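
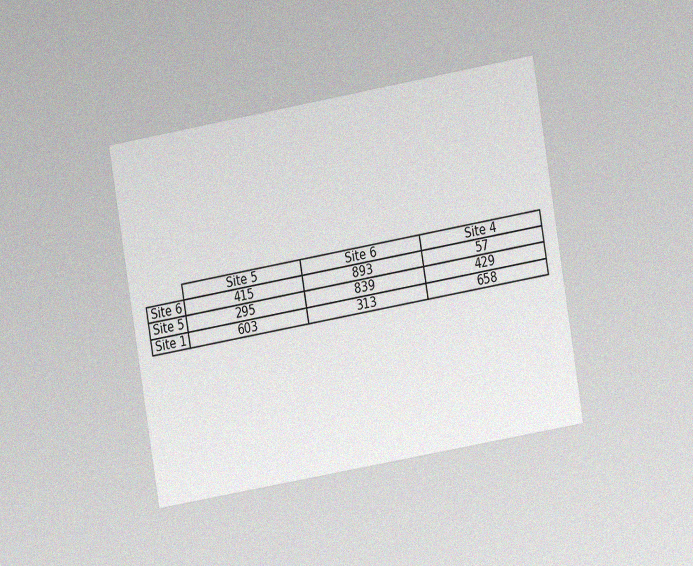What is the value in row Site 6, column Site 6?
893

The chart is tilted about 10° counter-clockwise and viewed at a slight angle, with some photo noise. The (Site 6, Site 6) cell reads 893.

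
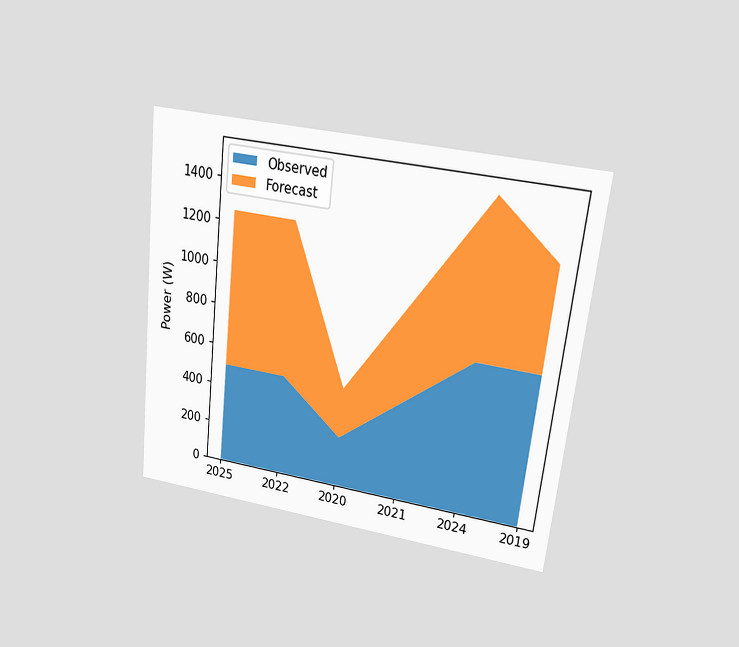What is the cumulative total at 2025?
The chart is tilted about 6° clockwise and viewed at a slight angle. The stacked total at 2025 reaches 1250W.

1250W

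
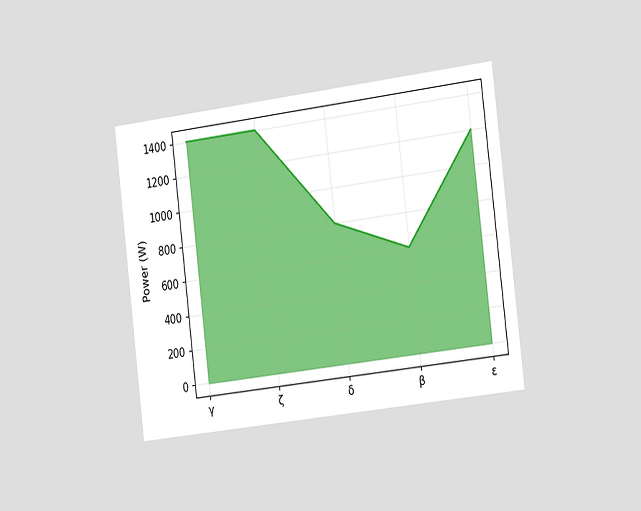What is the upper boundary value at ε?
The chart is tilted about 7° counter-clockwise and viewed slightly from the right. At ε the upper boundary is at 1200W.

1200W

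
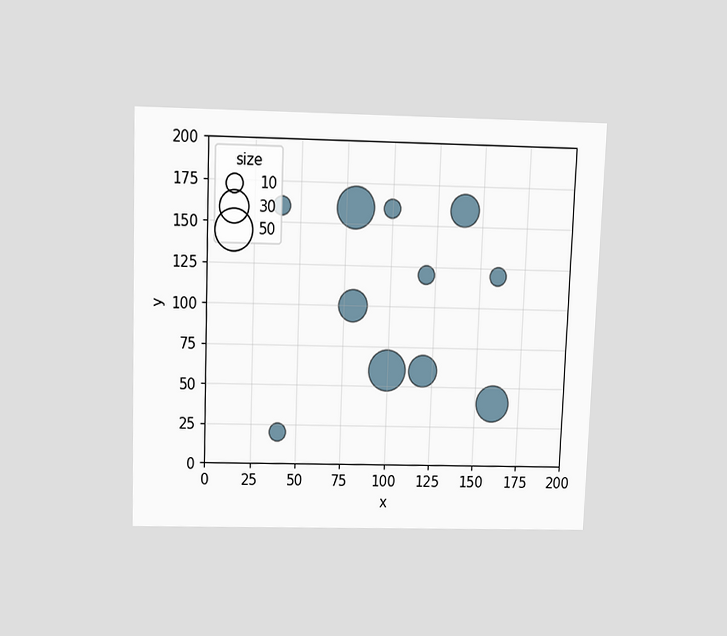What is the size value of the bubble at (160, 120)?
The chart is tilted about 2° clockwise and viewed slightly from above. Matching the bubble at (160, 120) against the size legend gives 10.

10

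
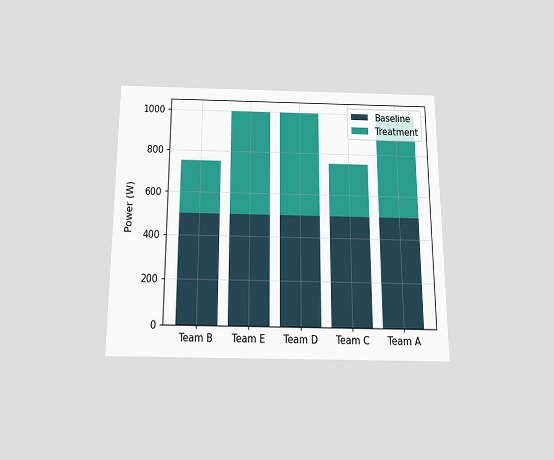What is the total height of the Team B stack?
750W

The chart is viewed slightly from below. The Team B stack's top reaches 750W on the y-axis.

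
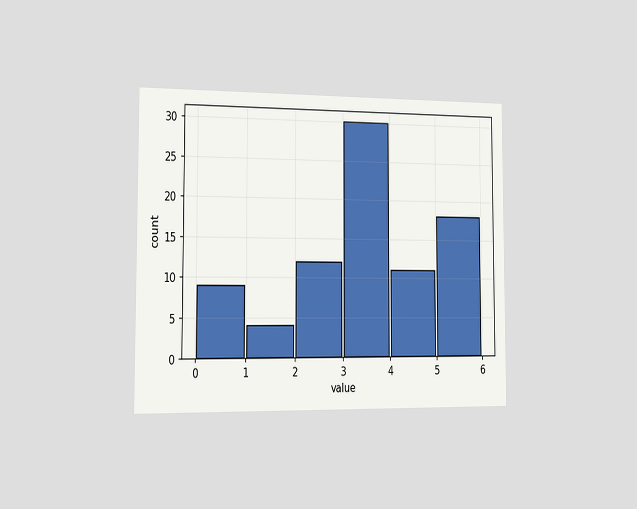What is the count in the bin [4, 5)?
The chart is viewed slightly from the left. The [4, 5) bin has height 11.

11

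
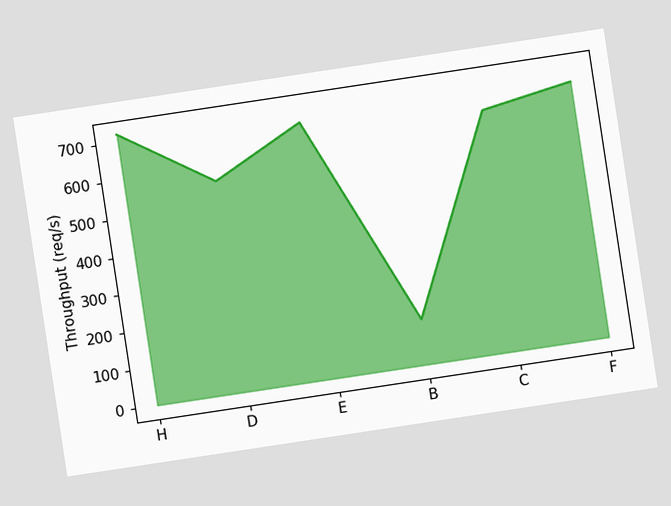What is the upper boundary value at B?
The chart is tilted about 9° counter-clockwise. At B the upper boundary is at 120req/s.

120req/s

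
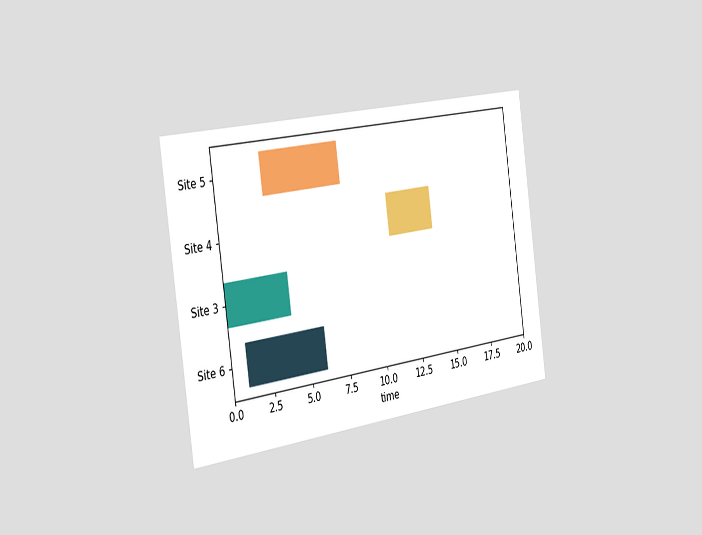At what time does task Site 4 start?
The chart is tilted about 8° counter-clockwise and viewed slightly from the left. The Site 4 bar begins at t=11.

11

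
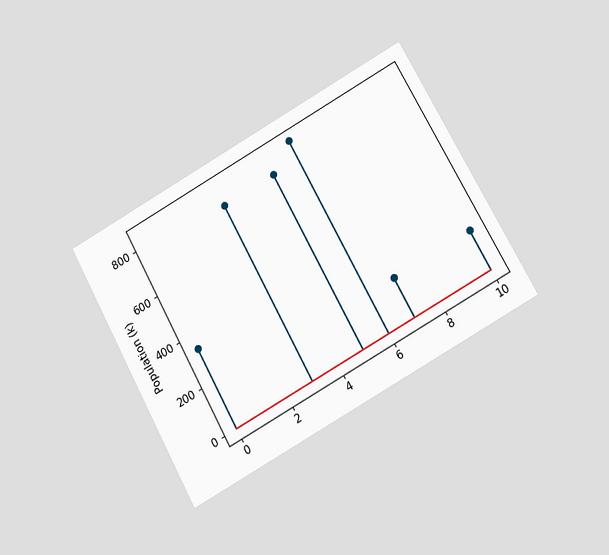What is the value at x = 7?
170k

The chart is tilted about 29° counter-clockwise and viewed at a slight angle. The stem at x=7 reaches 170k.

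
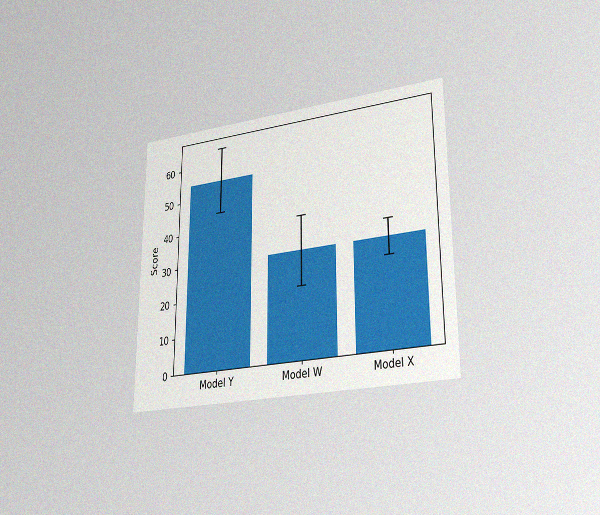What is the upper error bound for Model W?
The chart is viewed at a slight angle, with some photo noise. The Model W bar's upper whisker reaches 40.

40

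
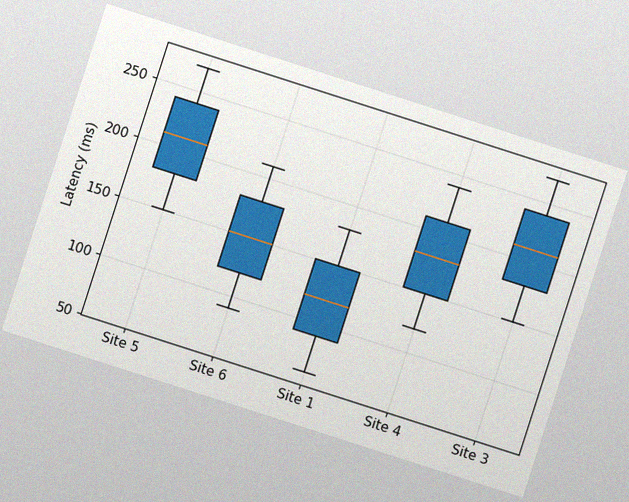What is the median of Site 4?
180ms

The chart is tilted about 18° clockwise, with some photo noise. The median line in the Site 4 box sits at 180ms.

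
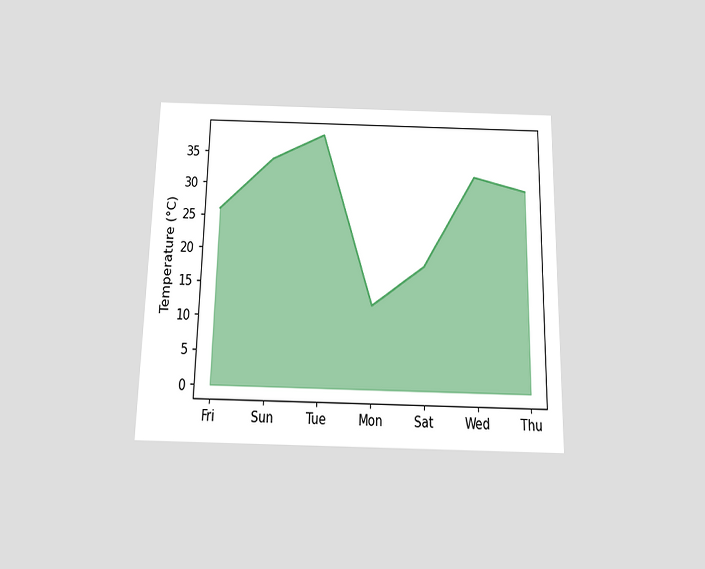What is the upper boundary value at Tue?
The chart is viewed slightly from below. At Tue the upper boundary is at 38°C.

38°C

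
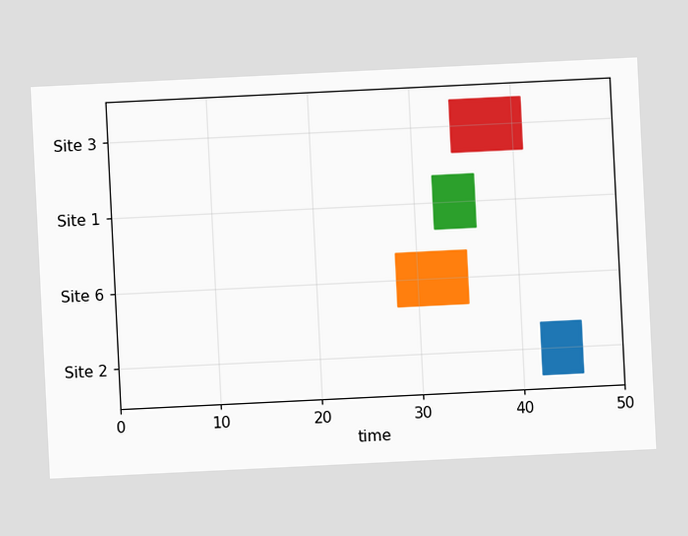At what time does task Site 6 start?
28

The chart is tilted about 3° counter-clockwise. The Site 6 bar begins at t=28.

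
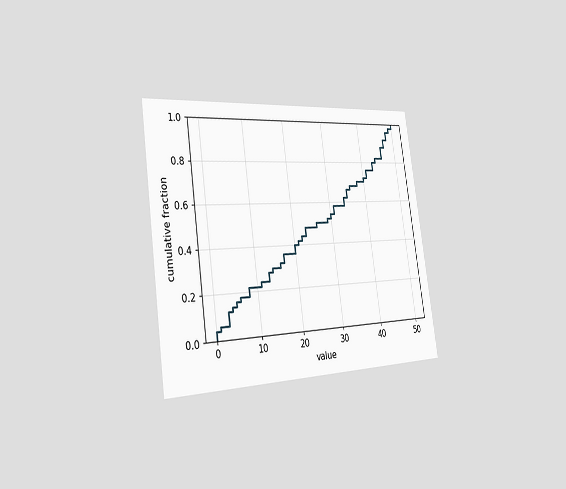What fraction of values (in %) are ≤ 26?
The chart is tilted about 8° counter-clockwise and viewed slightly from the left. At x=26 the ECDF step is at 50%.

50%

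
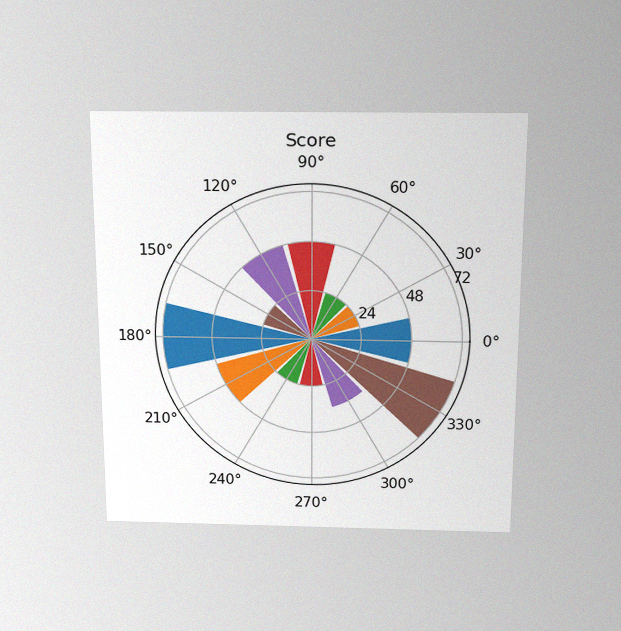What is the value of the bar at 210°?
48

The chart is viewed slightly from above, with some photo noise. The bar at 210° reaches 48 on the radial axis.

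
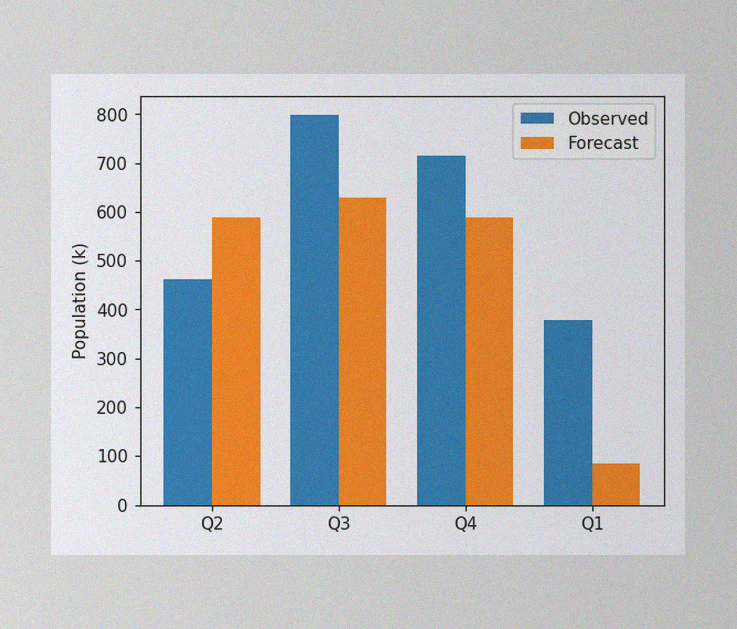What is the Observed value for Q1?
The image has some photo noise and uneven lighting. The Observed bar at Q1 reaches 378k on the y-axis.

378k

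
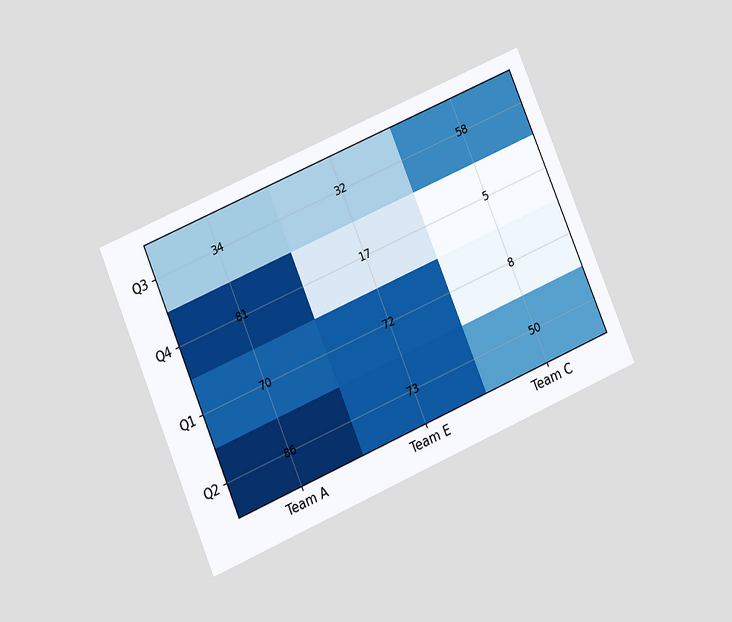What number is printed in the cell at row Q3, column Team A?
The chart is tilted about 23° counter-clockwise and viewed at a slight angle. The (Q3, Team A) cell reads 34.

34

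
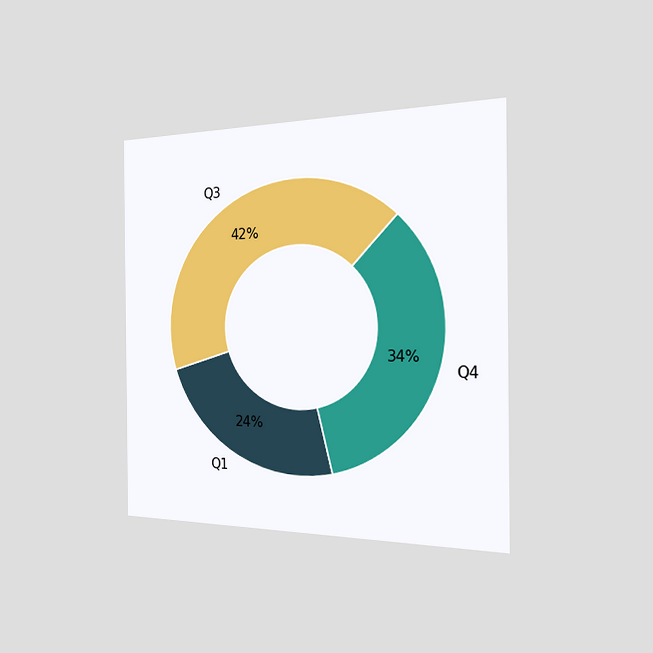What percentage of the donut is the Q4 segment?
34%

The chart is viewed slightly from the right. The Q4 segment takes up 34% of the ring.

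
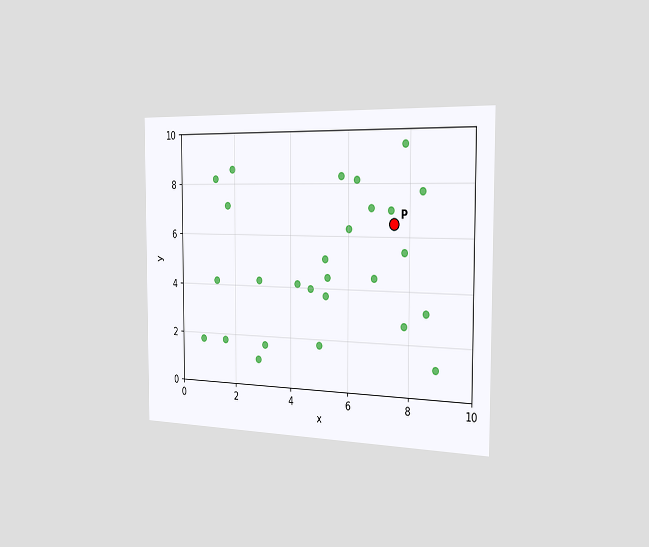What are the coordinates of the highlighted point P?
(7.5, 6.5)

The chart is viewed slightly from the right. Following the gridlines from P to each axis, P sits at (7.5, 6.5).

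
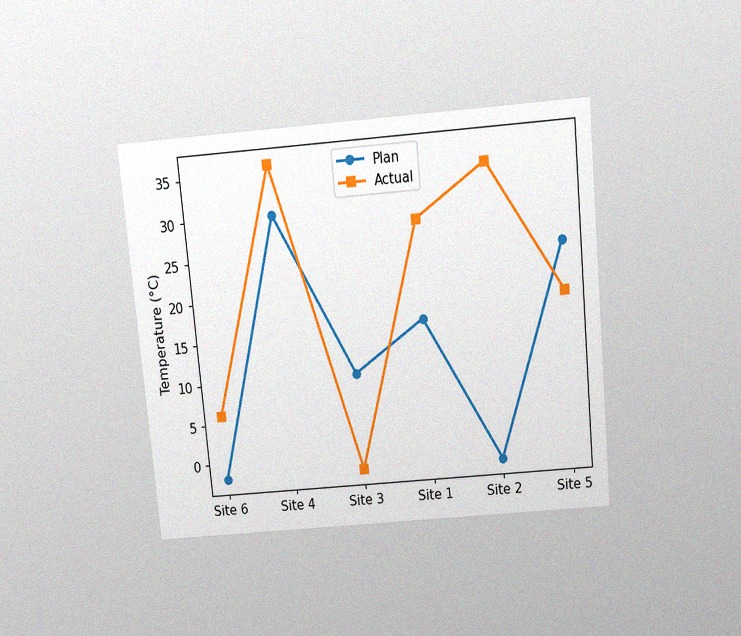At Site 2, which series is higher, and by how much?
The chart is tilted about 5° counter-clockwise and viewed slightly from above, with some photo noise. At Site 2, Actual sits above the other line by 36°C.

Actual, by 36°C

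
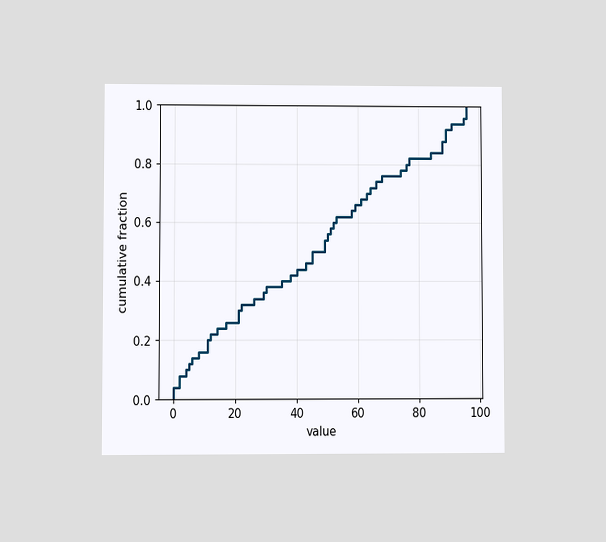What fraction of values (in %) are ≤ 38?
The chart is viewed at a slight angle. At x=38 the ECDF step is at 42%.

42%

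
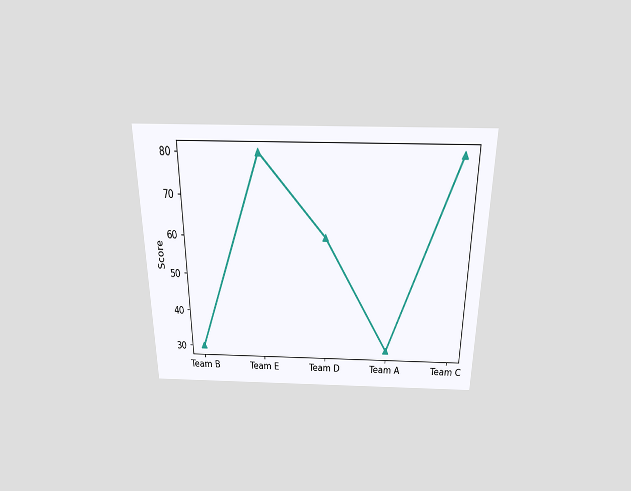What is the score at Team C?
80

The chart is viewed slightly from above. At Team C, the line is at 80.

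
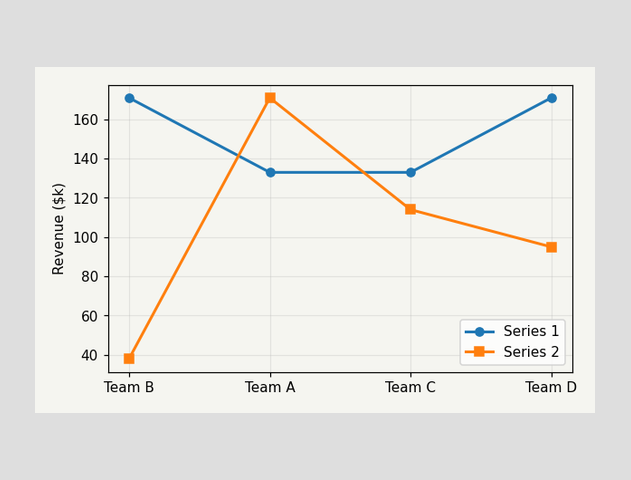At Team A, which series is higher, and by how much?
Series 2, by $38k

At Team A, Series 2 sits above the other line by $38k.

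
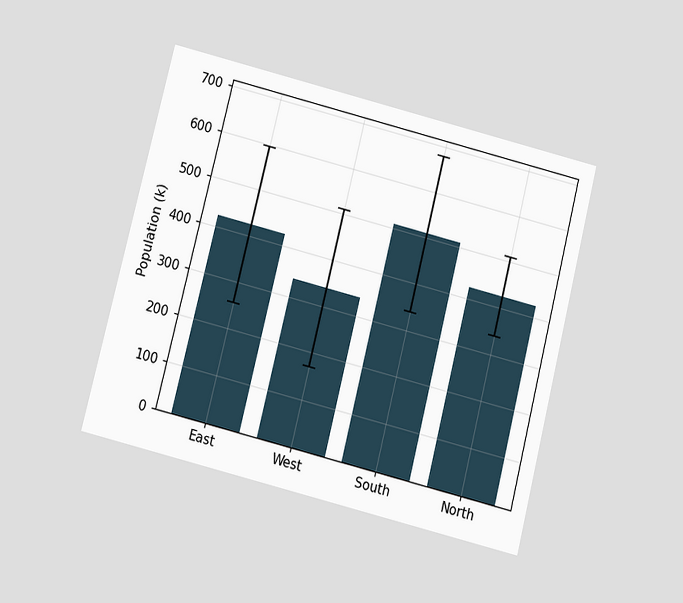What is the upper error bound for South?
680k

The chart is tilted about 14° clockwise and viewed slightly from below. The South bar's upper whisker reaches 680k.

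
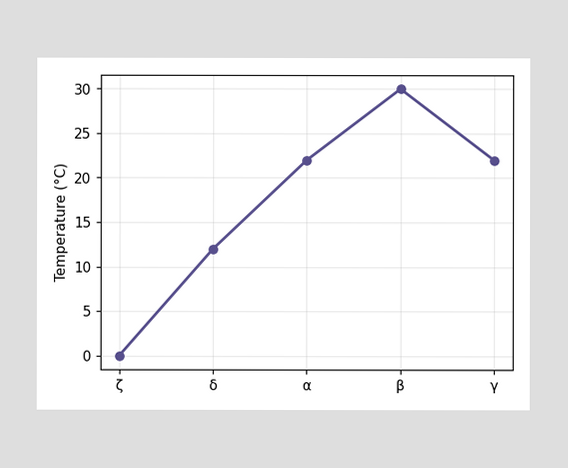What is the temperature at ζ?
At ζ, the line is at 0°C.

0°C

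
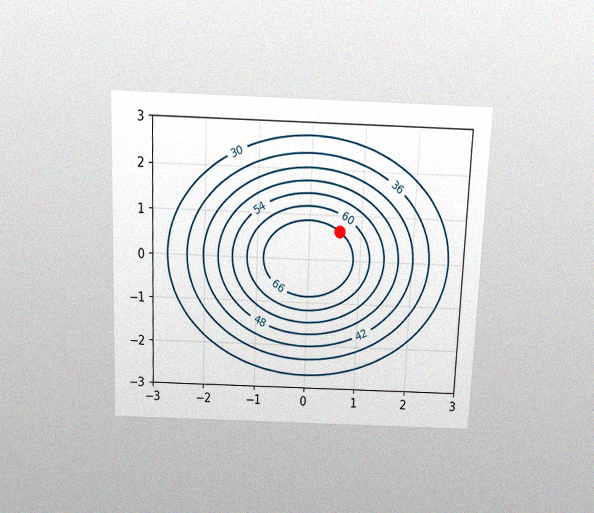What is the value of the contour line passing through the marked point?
66

The chart is tilted about 2° clockwise and viewed slightly from above, with some photo noise. The marked point sits on the contour labelled 66.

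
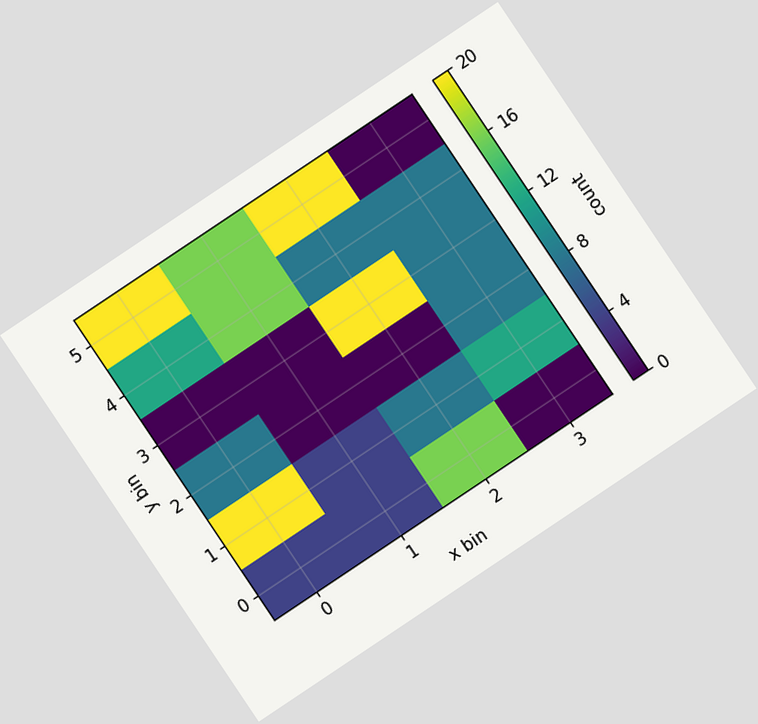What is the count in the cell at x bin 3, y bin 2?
The chart is tilted about 34° counter-clockwise. Matching the cell (3, 2) against the colorbar gives 8.

8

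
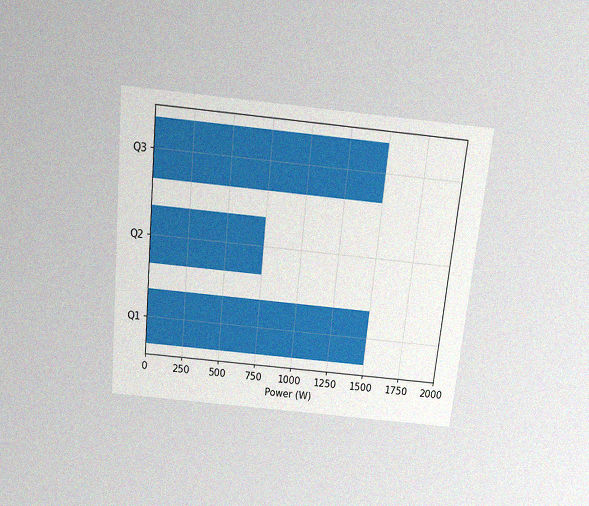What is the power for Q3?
The chart is tilted about 6° clockwise and viewed slightly from above, with some photo noise. Reading along the chart's x-axis, the Q3 bar reaches 1500W.

1500W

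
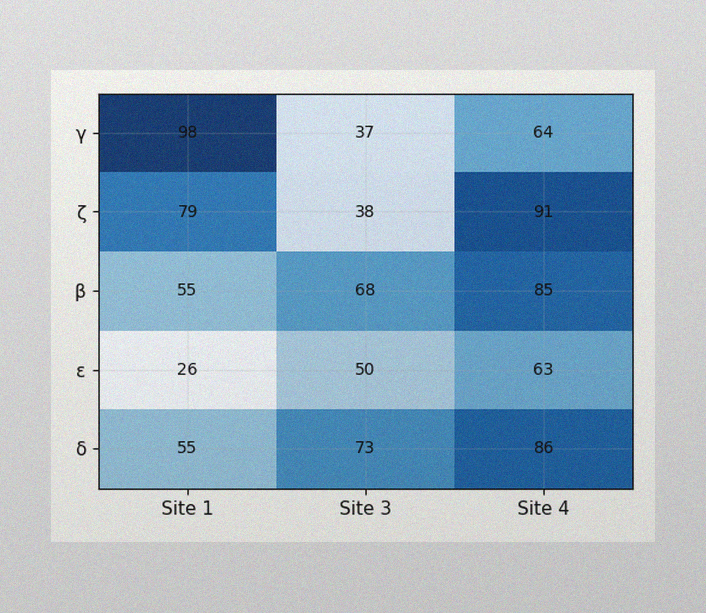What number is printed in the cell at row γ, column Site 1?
The image has some photo noise and uneven lighting. The (γ, Site 1) cell reads 98.

98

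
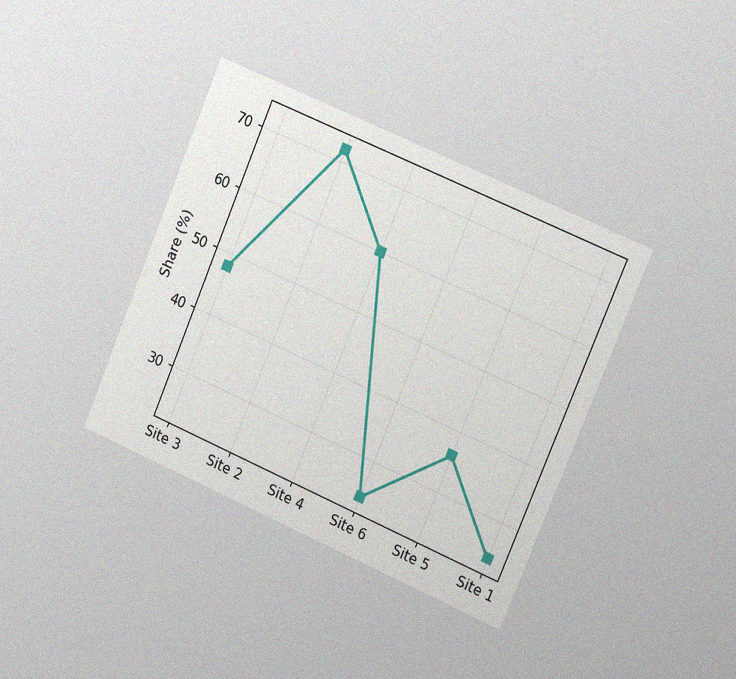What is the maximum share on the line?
The chart is tilted about 23° clockwise and viewed slightly from the right, with some photo noise. The highest point is at Site 2, and reading across to the y-axis gives 72%.

72%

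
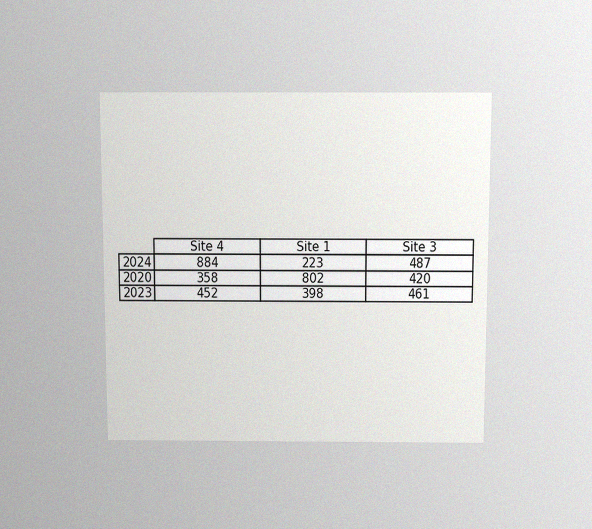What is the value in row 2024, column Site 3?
The chart is viewed slightly from above, with some photo noise. The (2024, Site 3) cell reads 487.

487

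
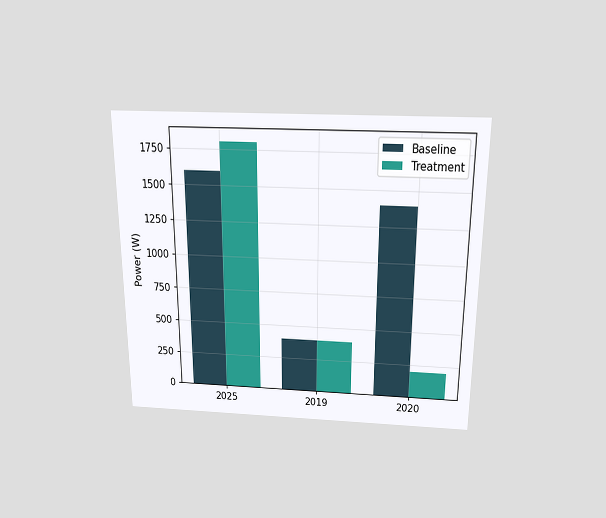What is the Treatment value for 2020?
The chart is viewed slightly from above. The Treatment bar at 2020 reaches 200W on the y-axis.

200W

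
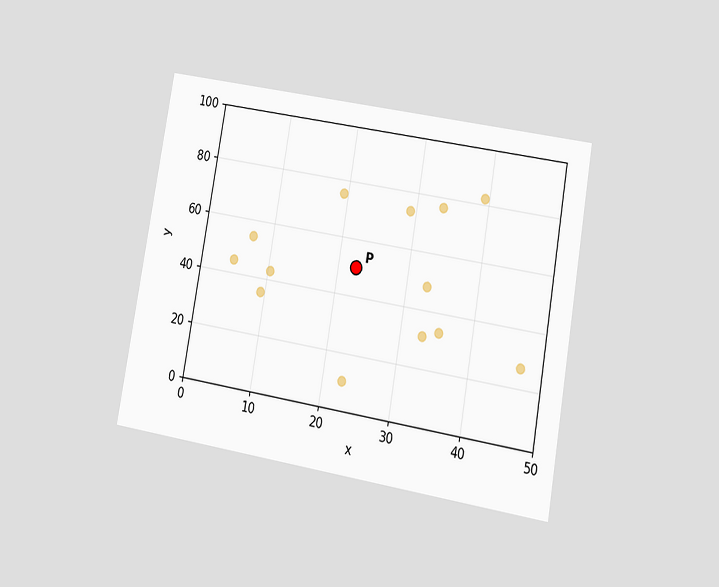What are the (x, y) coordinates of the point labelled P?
(22.5, 50)

The chart is tilted about 10° clockwise and viewed at a slight angle. Following the gridlines from P to each axis, P sits at (22.5, 50).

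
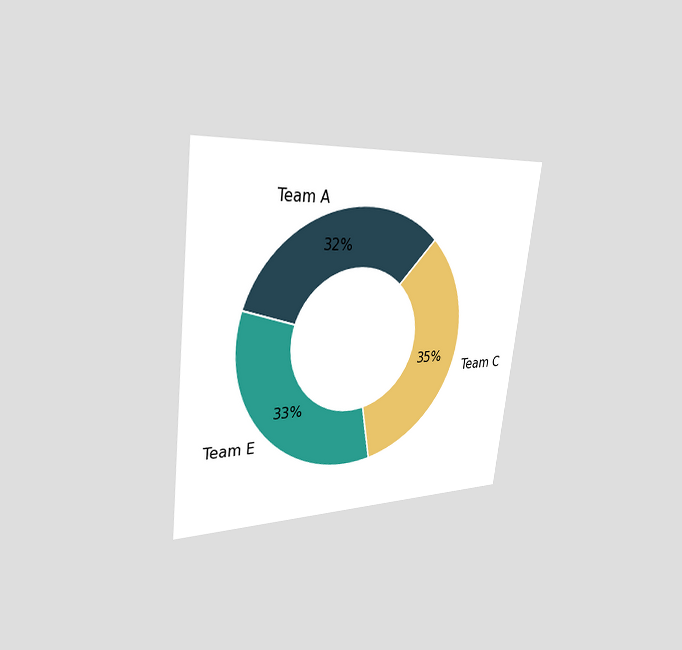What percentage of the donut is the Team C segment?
35%

The chart is tilted about 7° clockwise and viewed slightly from the left. The Team C segment takes up 35% of the ring.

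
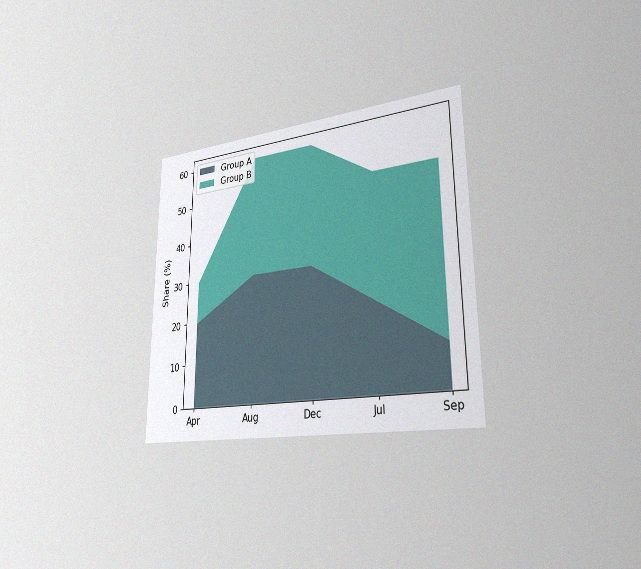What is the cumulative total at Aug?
The chart is viewed slightly from the right, with some photo noise. The stacked total at Aug reaches 60%.

60%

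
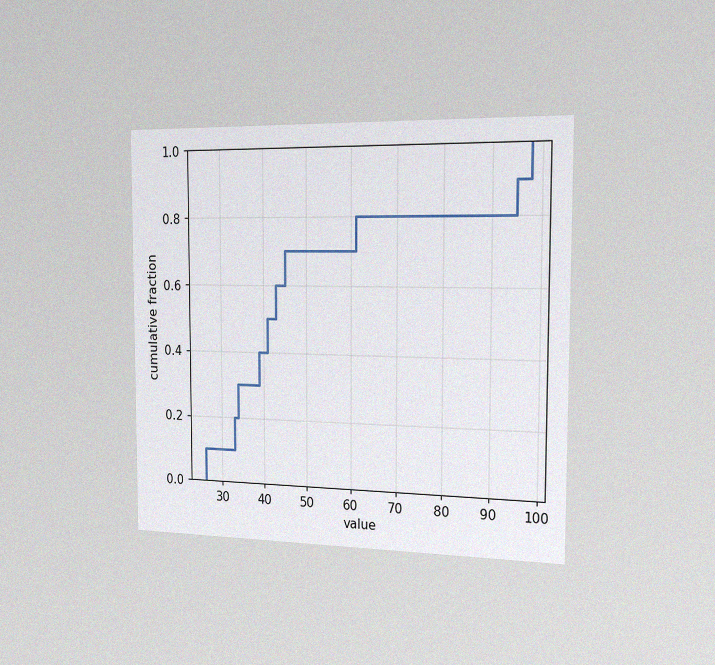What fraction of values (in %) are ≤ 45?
70%

The chart is viewed slightly from the right, with some photo noise. At x=45 the ECDF step is at 70%.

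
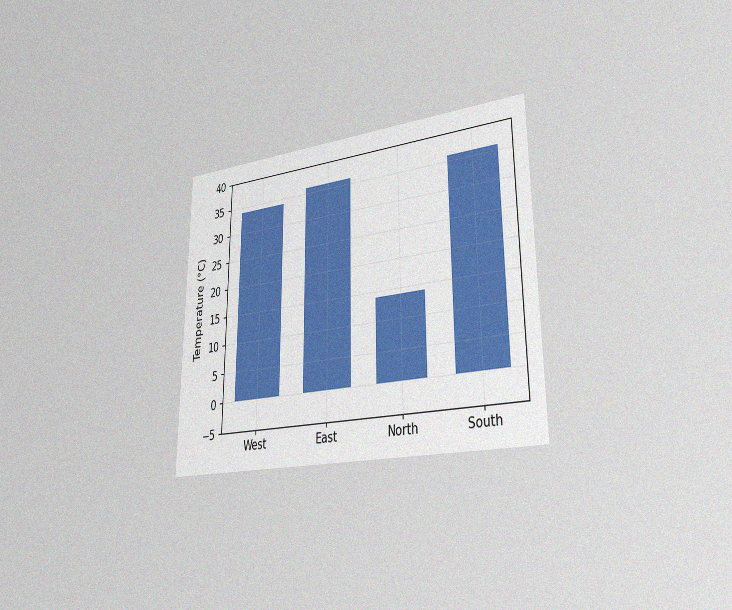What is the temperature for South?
36°C

The chart is viewed slightly from the right, with some photo noise. Reading along the chart's y-axis, the South bar reaches 36°C.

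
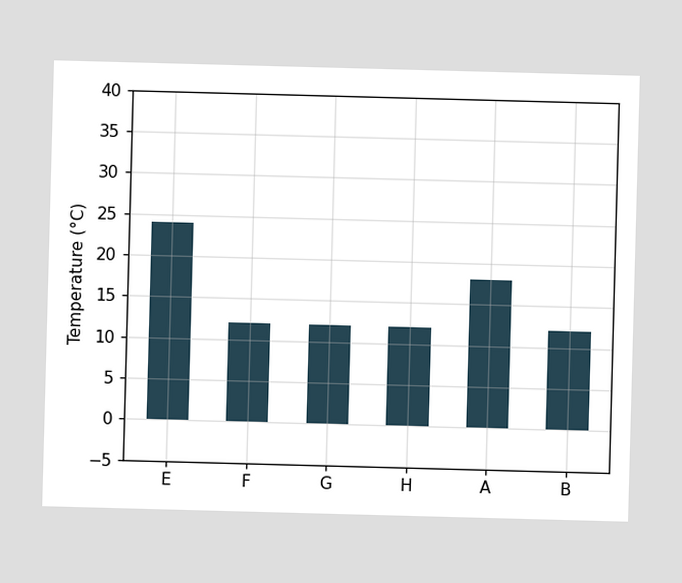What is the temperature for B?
Reading along the chart's y-axis, the B bar reaches 12°C.

12°C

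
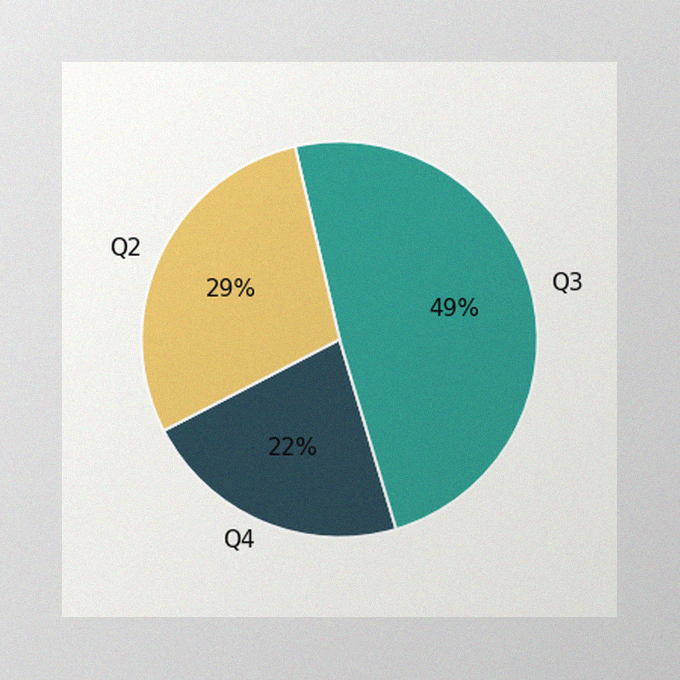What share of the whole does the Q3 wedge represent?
The image has some photo noise and uneven lighting. The Q3 slice takes up 49% of the pie.

49%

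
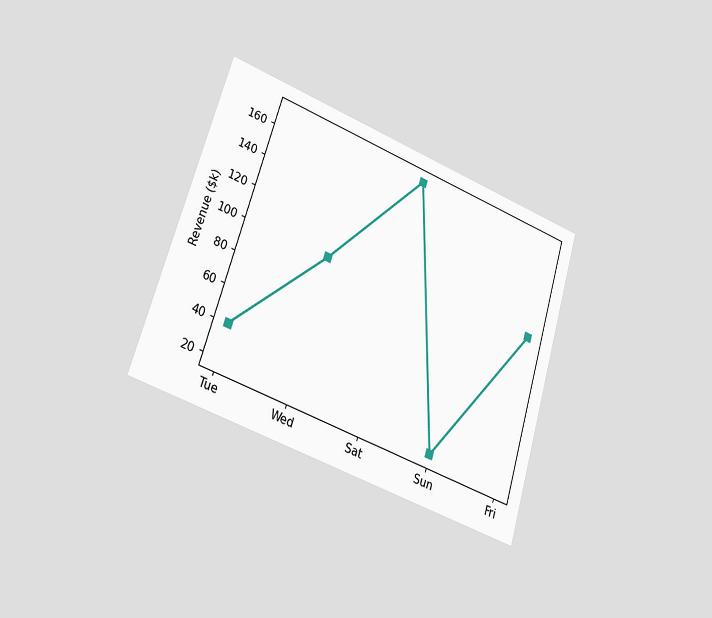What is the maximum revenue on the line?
The chart is tilted about 17° clockwise and viewed slightly from the left. The highest point is at Sat, and reading across to the y-axis gives $170k.

$170k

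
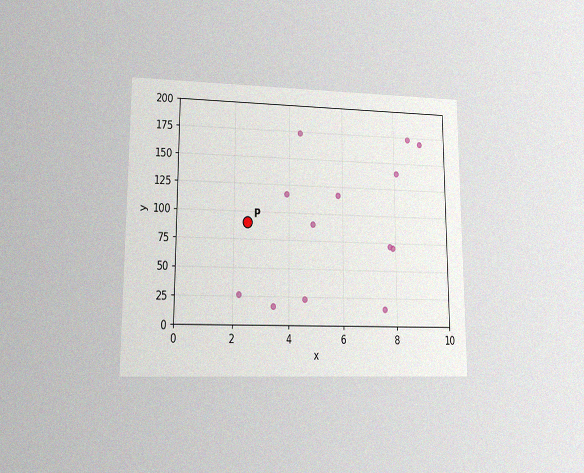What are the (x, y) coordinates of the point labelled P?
(2.5, 90)

The chart is viewed at a slight angle, with some photo noise. Following the gridlines from P to each axis, P sits at (2.5, 90).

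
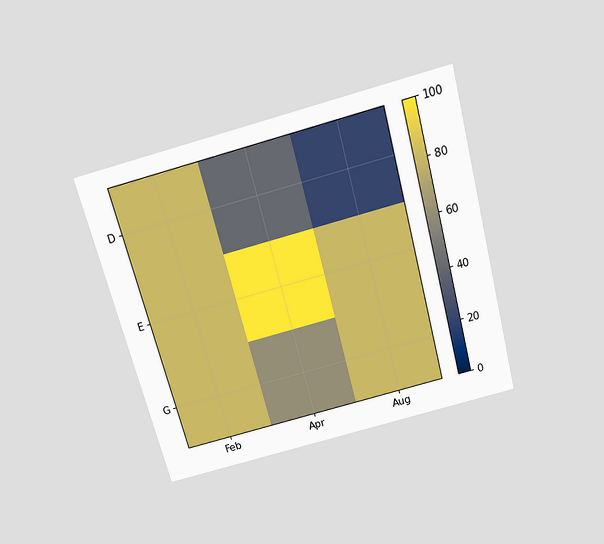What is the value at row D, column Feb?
The chart is tilted about 15° counter-clockwise and viewed slightly from above. Matching cell (D, Feb) against the colorbar gives 80.

80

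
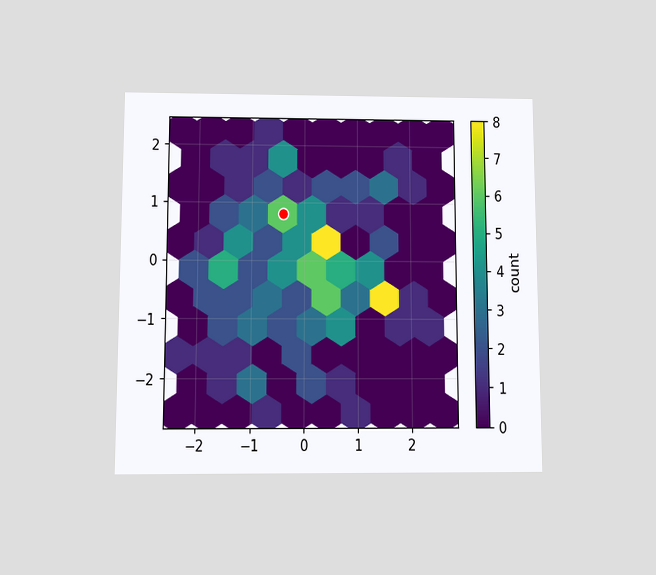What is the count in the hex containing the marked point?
6

The chart is viewed slightly from below. The marked hex reads 6 on the colorbar.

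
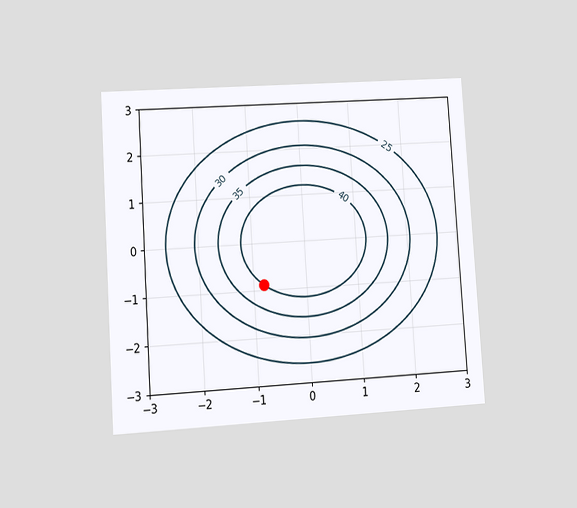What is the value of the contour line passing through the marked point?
The chart is tilted about 4° counter-clockwise and viewed at a slight angle. The marked point sits on the contour labelled 40.

40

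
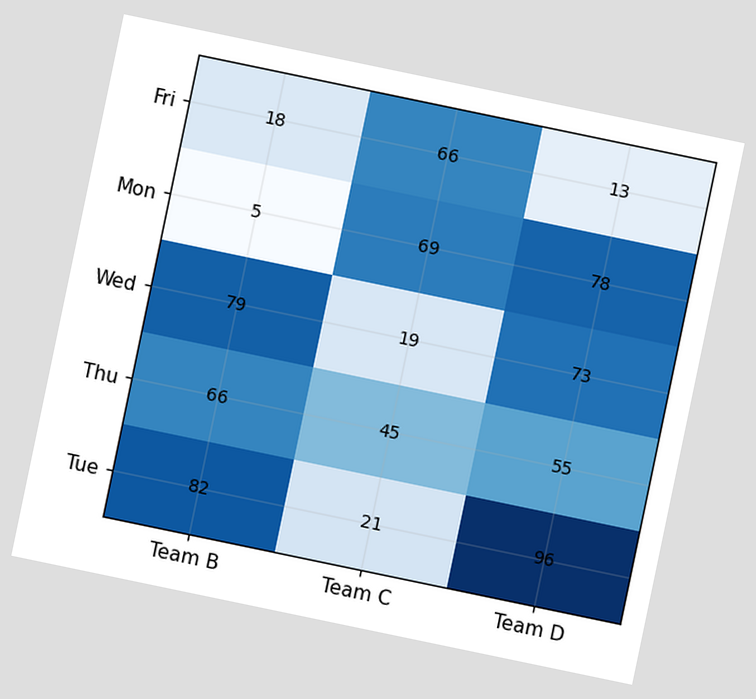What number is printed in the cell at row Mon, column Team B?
The chart is tilted about 12° clockwise. The (Mon, Team B) cell reads 5.

5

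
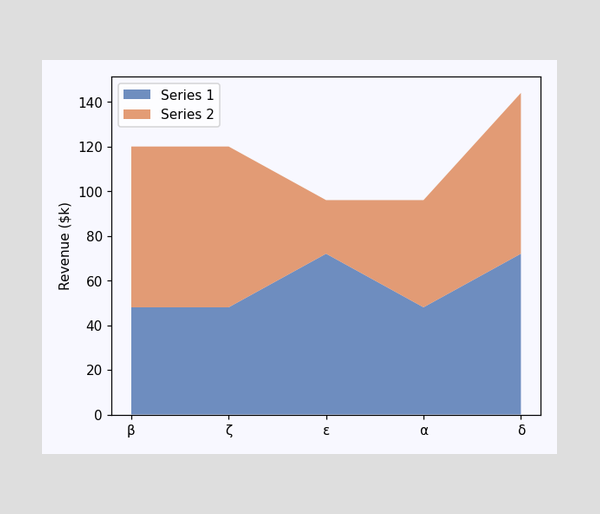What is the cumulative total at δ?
$144k

The stacked total at δ reaches $144k.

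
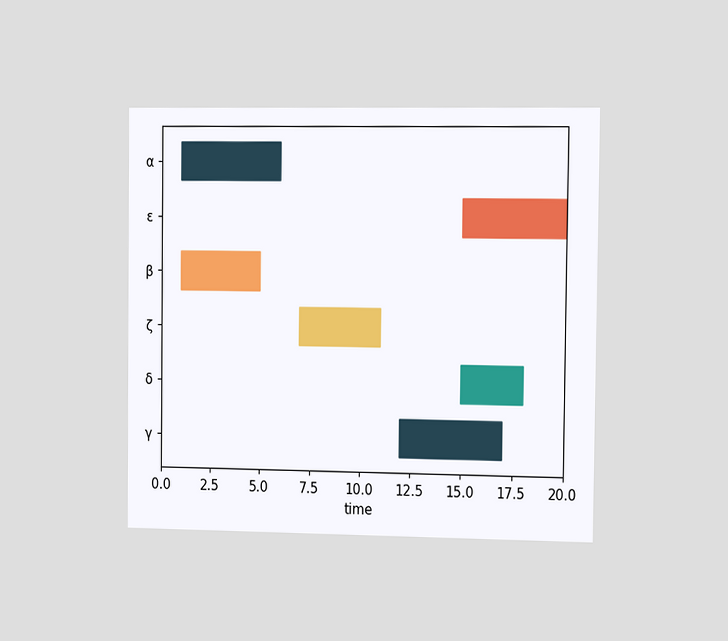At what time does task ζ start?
7

The chart is viewed slightly from the right. The ζ bar begins at t=7.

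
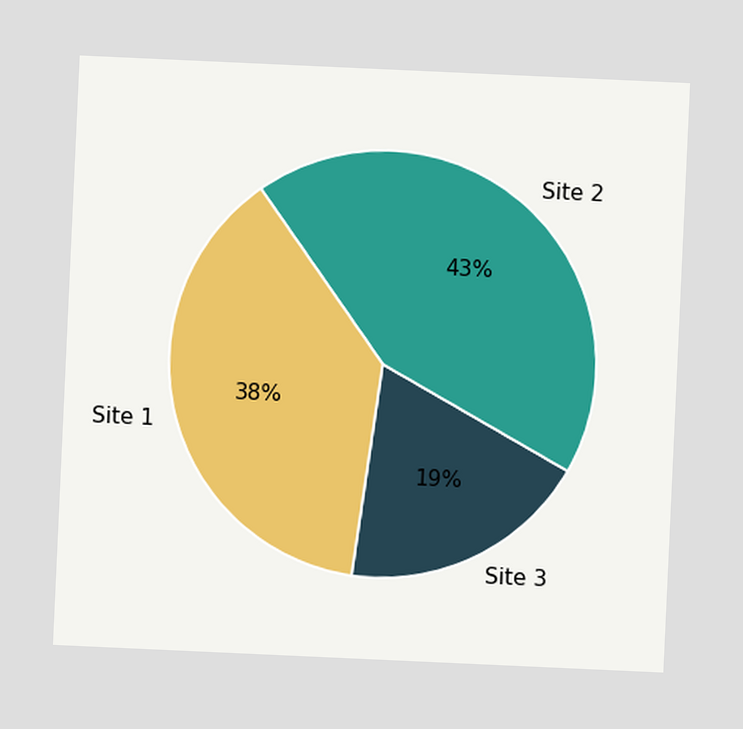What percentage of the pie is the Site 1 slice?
38%

The chart is tilted about 3° clockwise. The Site 1 slice takes up 38% of the pie.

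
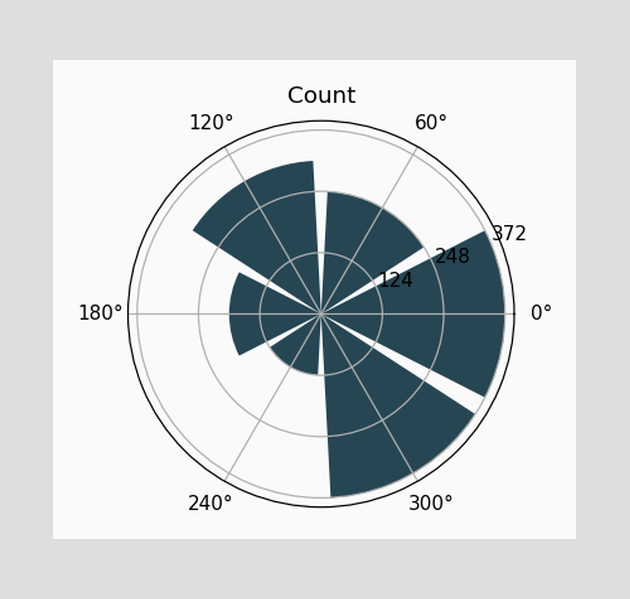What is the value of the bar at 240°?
124

The bar at 240° reaches 124 on the radial axis.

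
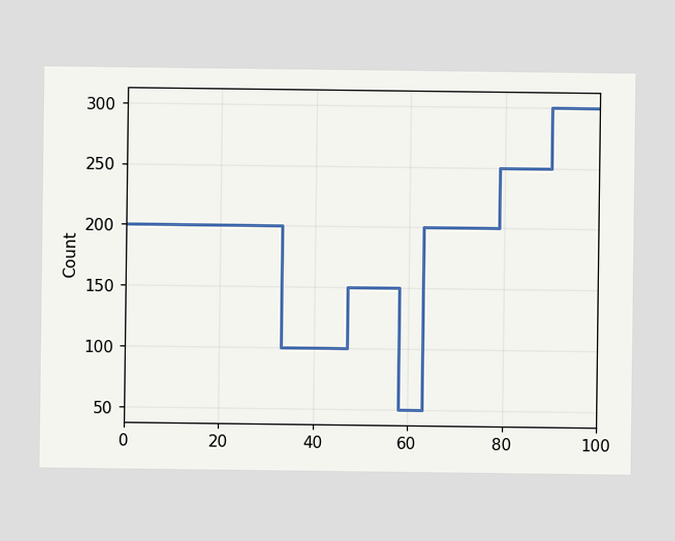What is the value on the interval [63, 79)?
200

On [63, 79) the step sits at 200.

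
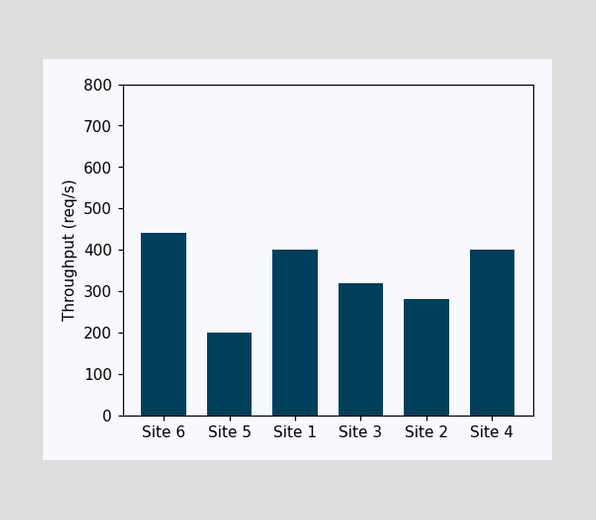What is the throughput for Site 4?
400req/s

Reading along the chart's y-axis, the Site 4 bar reaches 400req/s.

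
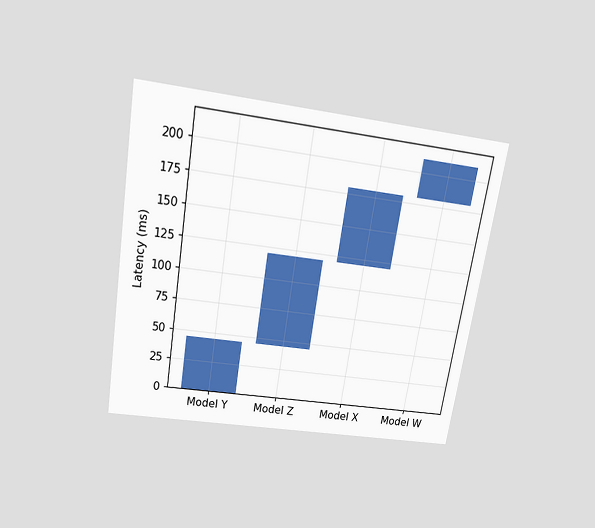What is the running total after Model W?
210ms

The chart is tilted about 9° clockwise and viewed slightly from above. After Model W the running total reaches 210ms.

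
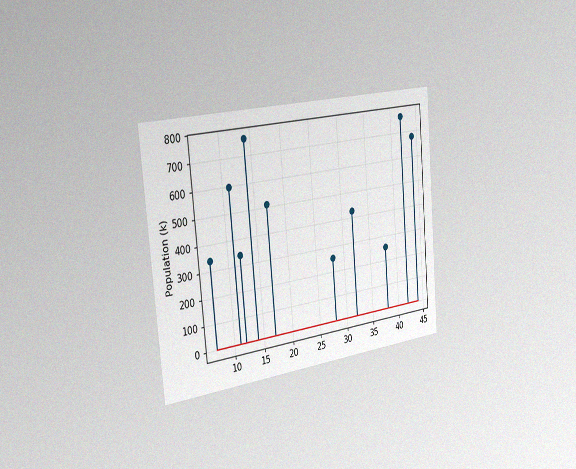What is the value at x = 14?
The chart is tilted about 5° counter-clockwise and viewed slightly from the left, with some photo noise. The stem at x=14 reaches 765k.

765k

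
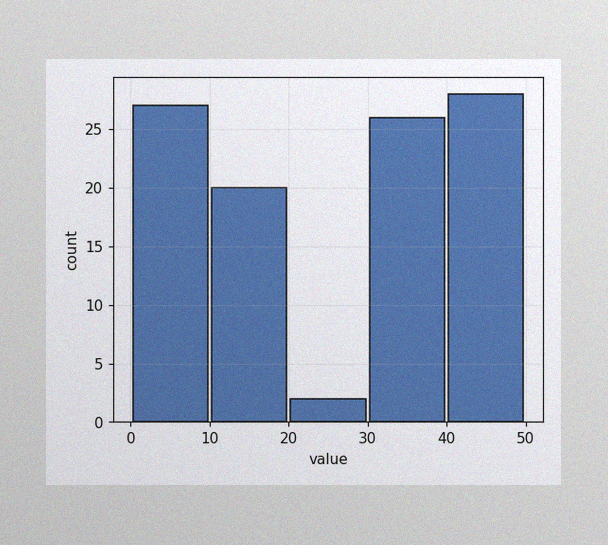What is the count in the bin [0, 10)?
The image has some photo noise and uneven lighting. The [0, 10) bin has height 27.

27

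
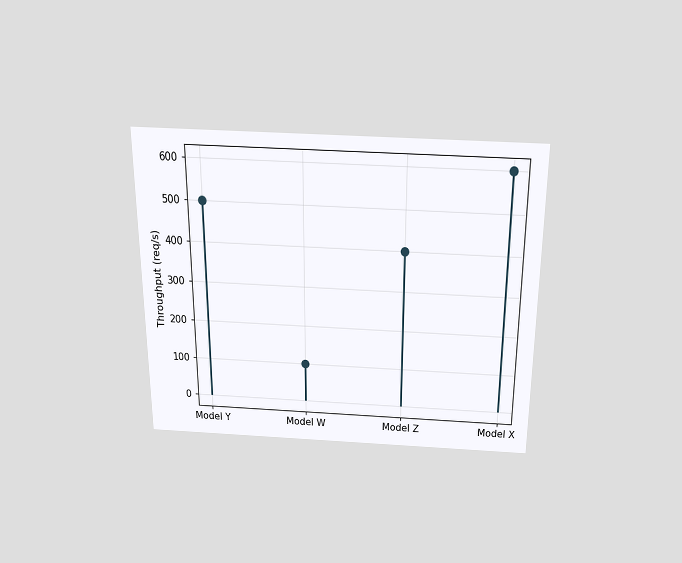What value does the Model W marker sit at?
100req/s

The chart is viewed slightly from above. The Model W marker sits at 100req/s.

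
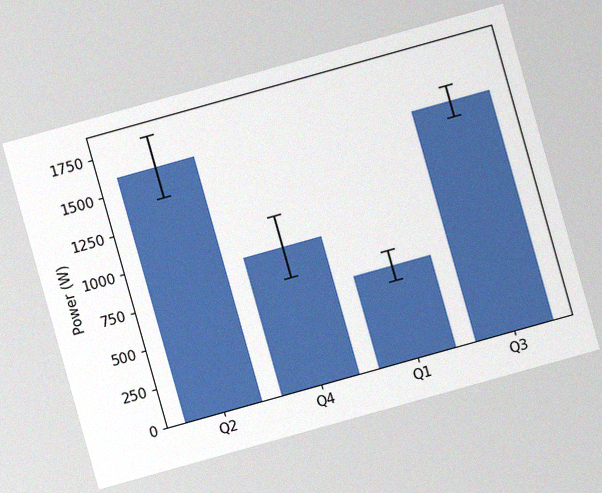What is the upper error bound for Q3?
The chart is tilted about 16° counter-clockwise, with some photo noise. The Q3 bar's upper whisker reaches 1600W.

1600W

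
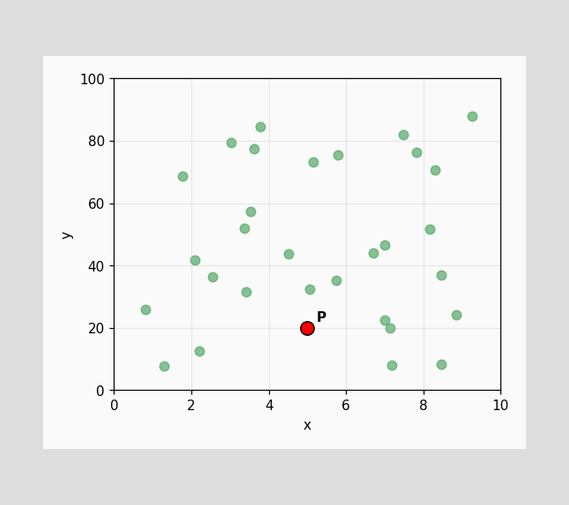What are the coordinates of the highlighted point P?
Following the gridlines from P to each axis, P sits at (5, 20).

(5, 20)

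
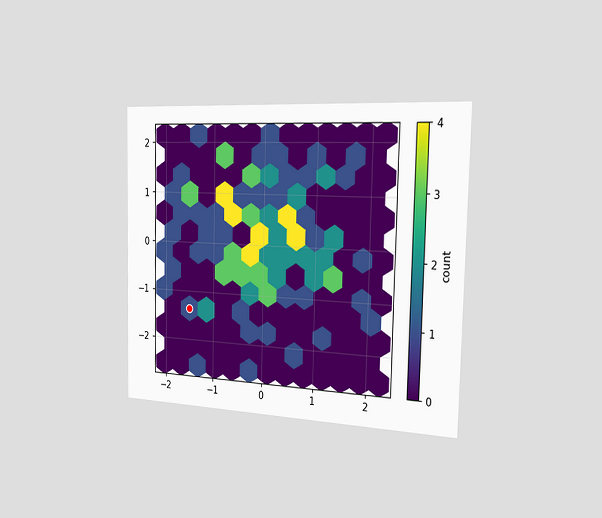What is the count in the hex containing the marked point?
1

The chart is viewed slightly from the right. The marked hex reads 1 on the colorbar.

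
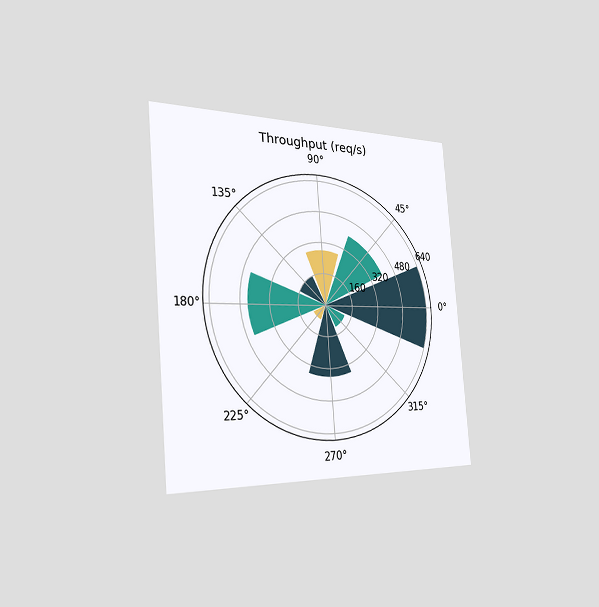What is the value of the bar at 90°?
280req/s

The chart is tilted about 5° counter-clockwise and viewed slightly from the left. The bar at 90° reaches 280req/s on the radial axis.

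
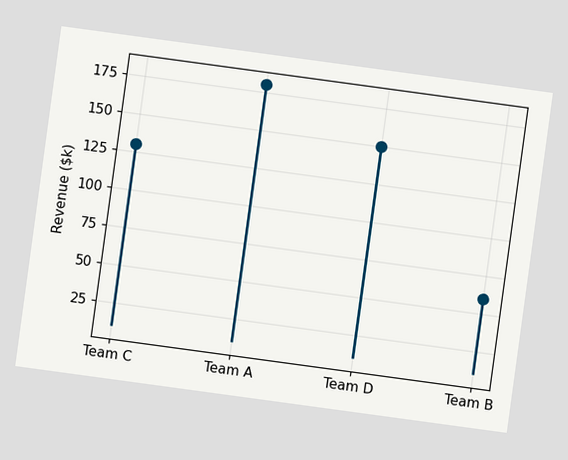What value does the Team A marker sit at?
The chart is tilted about 8° clockwise. The Team A marker sits at $180k.

$180k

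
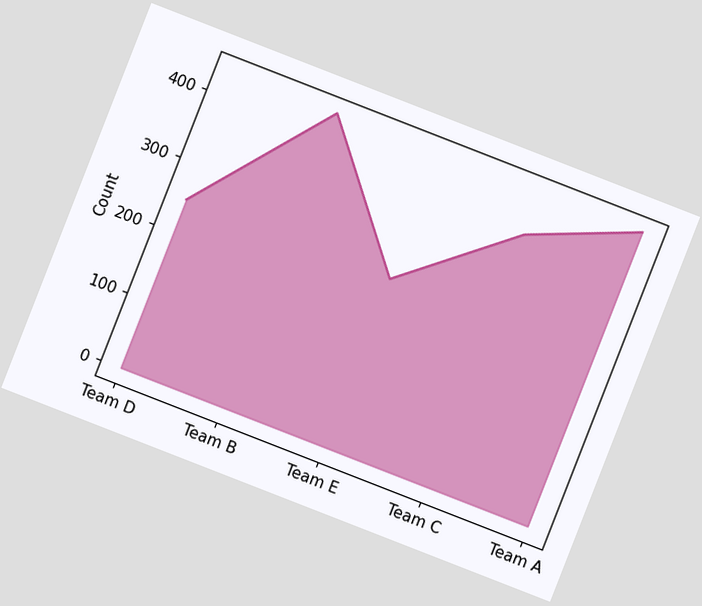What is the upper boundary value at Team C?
372

The chart is tilted about 21° clockwise. At Team C the upper boundary is at 372.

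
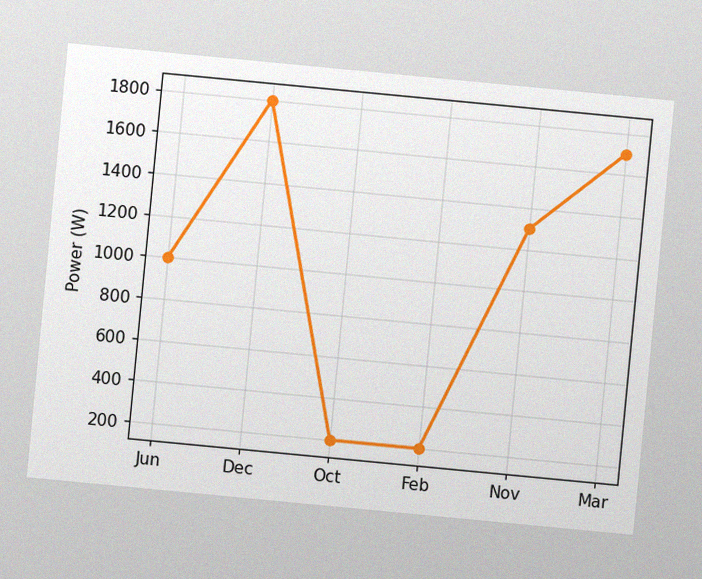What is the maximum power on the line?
The chart is tilted about 5° clockwise, with some photo noise. The highest point is at Dec, and reading across to the y-axis gives 1800W.

1800W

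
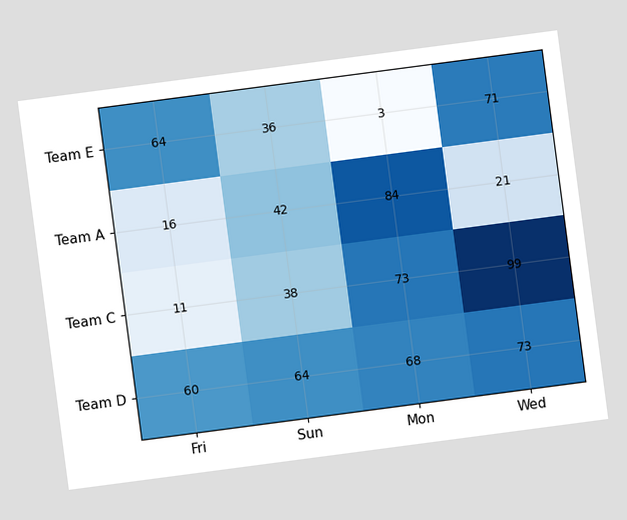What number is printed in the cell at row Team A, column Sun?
42

The chart is tilted about 7° counter-clockwise. The (Team A, Sun) cell reads 42.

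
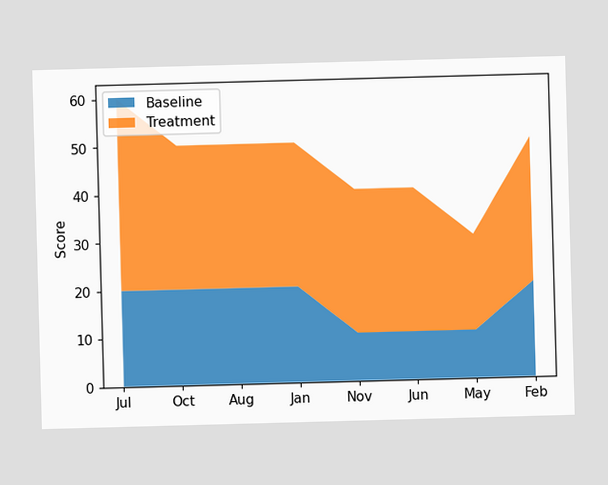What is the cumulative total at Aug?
50

The stacked total at Aug reaches 50.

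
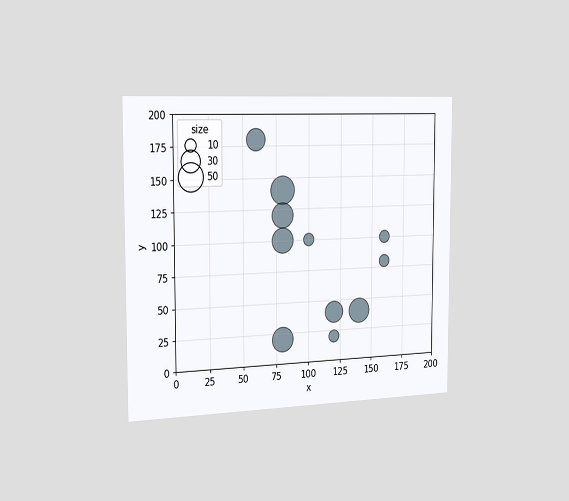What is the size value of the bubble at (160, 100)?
10

The chart is viewed slightly from the left. Matching the bubble at (160, 100) against the size legend gives 10.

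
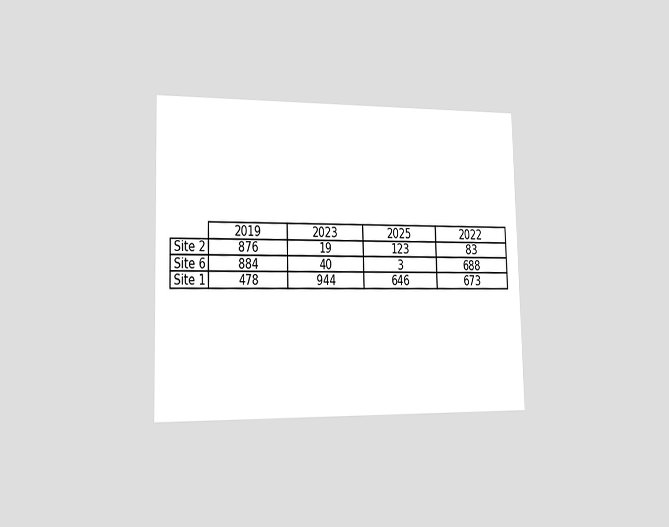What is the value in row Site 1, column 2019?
478

The chart is viewed slightly from the left. The (Site 1, 2019) cell reads 478.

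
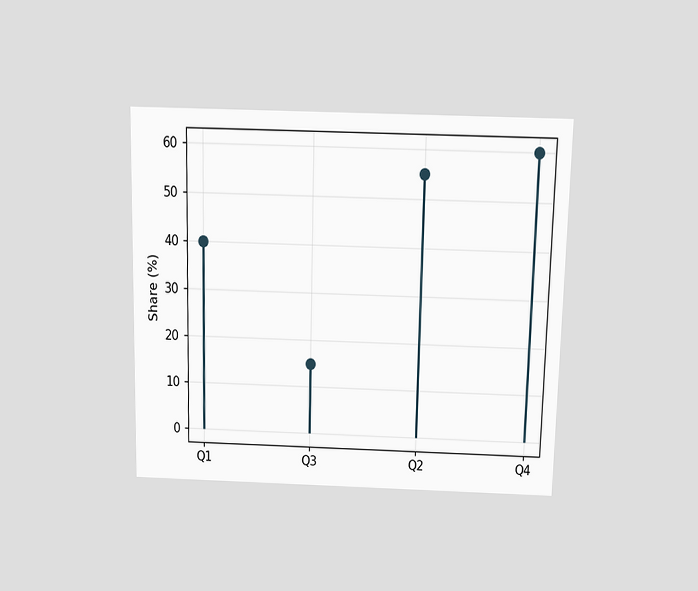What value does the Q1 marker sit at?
The chart is viewed slightly from above. The Q1 marker sits at 40%.

40%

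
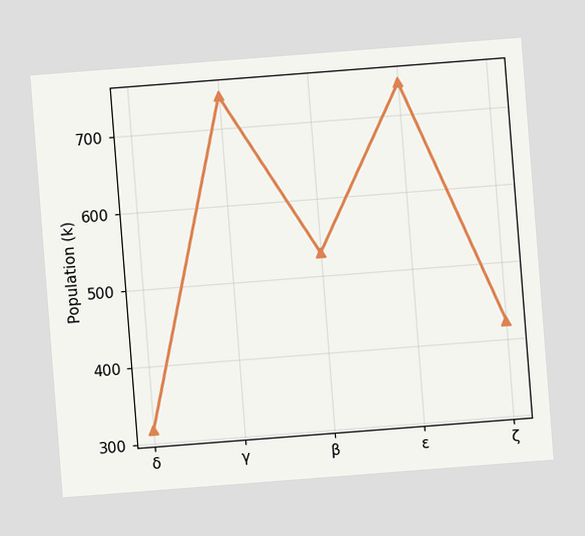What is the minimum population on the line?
318k

The chart is tilted about 4° counter-clockwise. The lowest point is at δ, and reading across to the y-axis gives 318k.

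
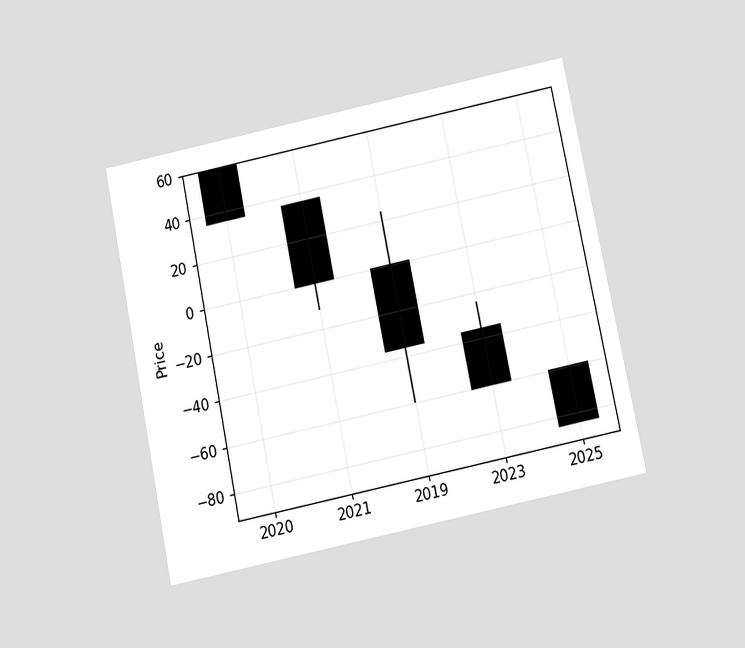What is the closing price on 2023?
The chart is tilted about 12° counter-clockwise and viewed slightly from below. The 2023 candle closes at -60.

-60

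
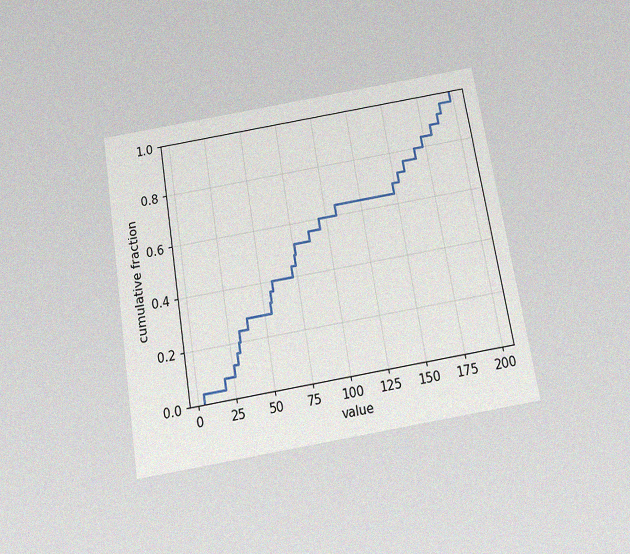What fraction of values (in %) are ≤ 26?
The chart is tilted about 9° counter-clockwise and viewed slightly from below, with some photo noise. At x=26 the ECDF step is at 12%.

12%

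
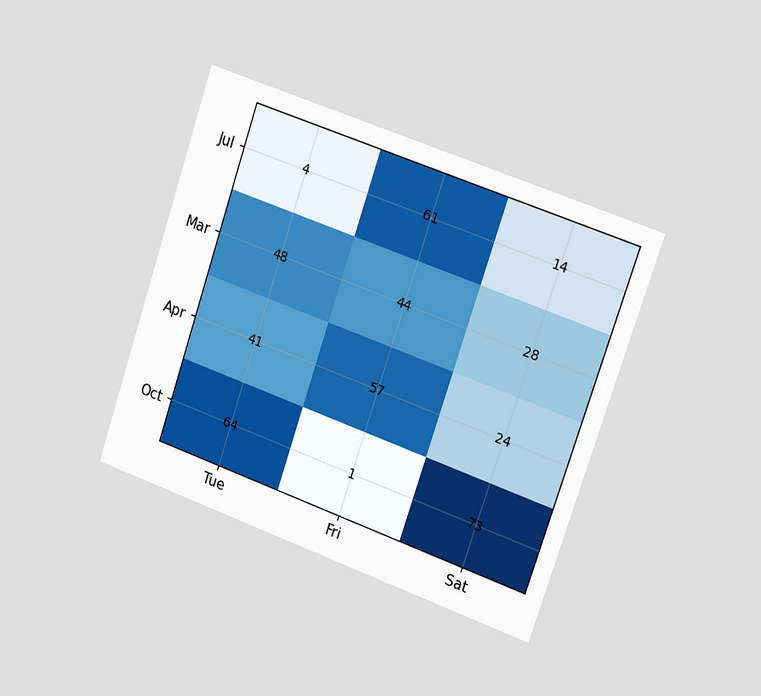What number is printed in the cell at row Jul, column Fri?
The chart is tilted about 19° clockwise and viewed slightly from the right. The (Jul, Fri) cell reads 61.

61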